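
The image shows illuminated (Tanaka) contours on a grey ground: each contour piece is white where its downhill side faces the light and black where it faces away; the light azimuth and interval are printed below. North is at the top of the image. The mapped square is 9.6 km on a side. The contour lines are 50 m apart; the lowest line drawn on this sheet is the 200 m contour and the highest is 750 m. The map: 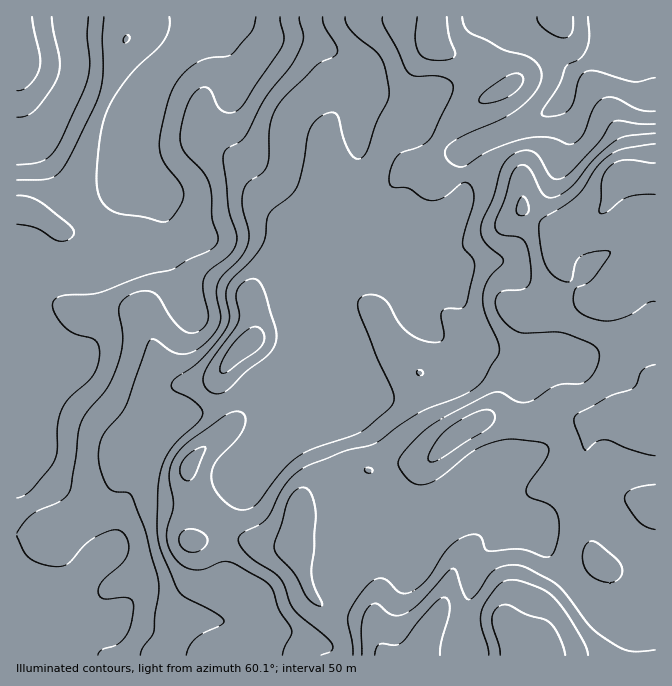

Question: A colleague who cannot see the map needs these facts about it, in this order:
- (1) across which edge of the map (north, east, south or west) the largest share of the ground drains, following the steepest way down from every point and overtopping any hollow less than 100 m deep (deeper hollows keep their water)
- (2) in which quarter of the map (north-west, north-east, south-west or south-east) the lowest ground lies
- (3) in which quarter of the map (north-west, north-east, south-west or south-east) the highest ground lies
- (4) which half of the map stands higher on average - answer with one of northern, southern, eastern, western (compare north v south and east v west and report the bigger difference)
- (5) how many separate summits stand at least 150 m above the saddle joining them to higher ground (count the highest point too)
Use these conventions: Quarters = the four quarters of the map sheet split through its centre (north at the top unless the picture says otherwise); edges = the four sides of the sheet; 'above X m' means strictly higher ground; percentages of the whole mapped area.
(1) Drainage is mainly to the north: more ground falls towards that edge than towards any other.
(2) The lowest point lies in the north-west quarter of the map.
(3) Look to the south-east quarter for the highest ground.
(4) On average the eastern half of the map is the higher ground.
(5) There is 1 summit with 150 m or more of prominence.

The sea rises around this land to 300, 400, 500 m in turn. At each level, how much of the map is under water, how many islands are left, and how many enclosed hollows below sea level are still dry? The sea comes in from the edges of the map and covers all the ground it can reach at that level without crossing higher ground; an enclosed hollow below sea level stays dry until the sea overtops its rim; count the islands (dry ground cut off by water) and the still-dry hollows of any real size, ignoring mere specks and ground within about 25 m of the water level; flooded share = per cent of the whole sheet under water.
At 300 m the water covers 16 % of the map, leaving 0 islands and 0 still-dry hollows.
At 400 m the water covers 29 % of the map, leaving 0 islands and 0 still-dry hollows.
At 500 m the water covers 56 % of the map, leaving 1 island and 0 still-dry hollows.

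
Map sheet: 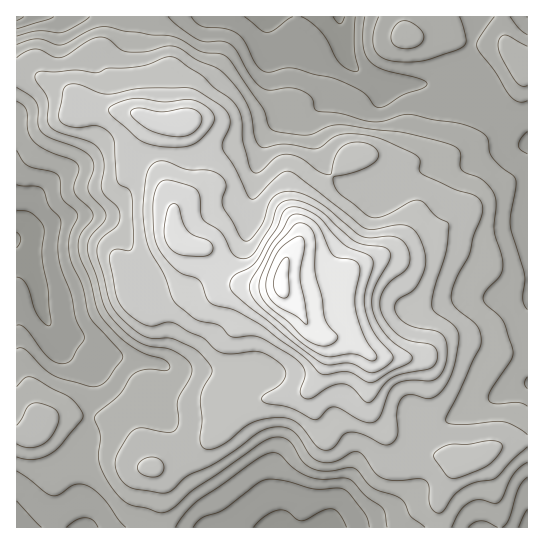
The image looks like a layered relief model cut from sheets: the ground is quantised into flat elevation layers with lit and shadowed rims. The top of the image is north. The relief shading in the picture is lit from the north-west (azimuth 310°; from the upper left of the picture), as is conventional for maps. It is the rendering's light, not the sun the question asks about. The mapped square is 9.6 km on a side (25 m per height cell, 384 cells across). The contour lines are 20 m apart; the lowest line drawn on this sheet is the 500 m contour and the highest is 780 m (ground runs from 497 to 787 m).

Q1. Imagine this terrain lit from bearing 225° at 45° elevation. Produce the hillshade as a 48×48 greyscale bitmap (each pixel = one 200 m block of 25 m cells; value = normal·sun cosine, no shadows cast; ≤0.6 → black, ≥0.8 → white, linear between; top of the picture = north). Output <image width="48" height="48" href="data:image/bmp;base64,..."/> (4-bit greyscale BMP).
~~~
<image width="48" height="48" href="data:image/bmp;base64,Qk32BAAAAAAAAHYAAAAoAAAAMAAAADAAAAABAAQAAAAAAIAEAAATCwAAEwsAABAAAAAAAAAAAAAAABEREQAiIiIAMzMzAERERABVVVUAZmZmAHd3dwCIiIgAmZmZAKqqqgC7u7sAzMzMAN3d3QDu7u4A////AKqpiaqrqqmIiZiIiJmYiZq7upq6h4qpdqqpmZq7uqqYiZiIiJmZmau7uqq5h5qoZqqpmZq8u7qYiZiIiJmZmrzMu6qpiJqoZqqpiZrMu7qYiZmIiZqru83cy6qpmZqXZrqYiZvMu6mImZmIiavMzM3cuqqqqqqXd7qZiau7qpd4mZmZmavd3LzLqZqrqpmYeLupiZqqmHZompmZmazdy6q7qZmZmIiHiLqYiJmZh3Z4mpmYmbzduYm6mIiIdmd3eKmHeJmZh3d4mpmImr3tqIq6mHd3ZmZmZph3eImZiHeJqZiJms3cmJu6h3d3dmZmVYh2Z4iIiIiJqpmZq7zLmau5dniId3ZmZodlVmeIiIiJqpmZmqu6mauoZomYd3dmZodVRWd4iIiJmZiIiJqpmaqod5qpd3d3ZnZURWeImHd4mYiIiImaqqvKiau5d3d3dnUzVniIh2eJqpmIiJq8y83bmruoZneIh2Q0aIiJmZm7u7qpmrzv7M3KiIiGVneIeFRGiIibzMzMzMuqq9//67qWREVkRXd3d0RXiZrN7tzMzLuqvf//qIhTIjRURWd2ZlRomrzv/sq8y7qqzv/6dnZCEkVVRWZmZlV5q83/7Kmru6q87/+3VmUxJGZlRFVmZmaJq87+yomruqvN//yGVnUyNndlVVZmZmeKq87tqHmqqqvN79llZ3YzV4h2Znd3d2eavN7rh4q6qqqrzbdVZ4ZVeIh2Z3iId2ibvN7ah5vKqpmJq5ZVZ4ZVeIdmd4iHdnirze7JeKzLqphmmpdVZ3VVZ3Zmd4h3Zomrzd2oec3LqYZWmpdVVVQ0VmVWd3d2VZmrvLqHi925h2RGmYdlRDIjRVVWd3dlVaqqupiIm9yXZURXmYhjIREjREVmd3ZlVqq7upmZvMuGVVVXiqlRAAE0VVVneHZlZ6q7u7u7vMqGZlZniqcgABNFZ2Z3d3ZWZ6q7zN3Mu7qGZmZniYQQATVneHd3ZlVVZ6q7vMzLq7l1VmdmeHQyNGZ4iHdmZVVWd6q7uqu6qqhlVmZVaHZUVoiIiHdmVVVWd6q7qqu6mZdVZmVFaHZVaJmZiHd2ZmZmZ6q7u8zKmYd3d2VVZ3VFaJmId3d3dmZmZqu7zNy6mqmqmHZlVlRFeIdlVVZmZmZmZrvN3cu6u7u7mHdkVVRFd2QyNFVVZmZ3d7zd3Kq8zLqph3ZURWZmdkIiRVVWZmd4iLzMupq7uYd2VERDRXd3ZkREVmZmd3d4iczLqYiIdURUMjMzRXd3d2ZmZ2Znd3eJmszKmGVVVEVUMzMyNWdmd3ZWd3d3d4iau7uphkVmZmZmVEQyNWZmZlRXmZiIiImrzKmGZWd3d3d2REQyNWZmZUWKu6qZmZq8zIdlV3h2ZmdkM0QyRnd3ZVi9zLupmaq8umZEZ3dlVmZCI0QzV3d3dmrNy7qZmZq7llQ0VnZUVmVCI0Q0Z4d3ZXvLqpiIiImpZEQ0ZmVFZmVDNVVFZ4h3ZYvLqYd4h3iXQ0RWd2VWZ2VERVVVZ4h3ZYu6mHd4dmeGQw=="/>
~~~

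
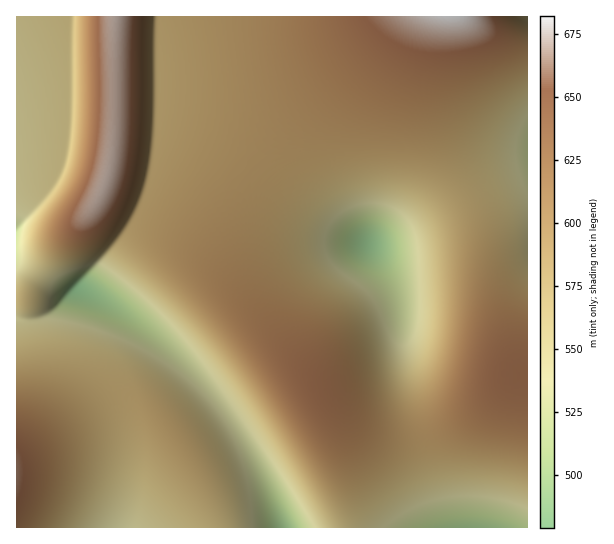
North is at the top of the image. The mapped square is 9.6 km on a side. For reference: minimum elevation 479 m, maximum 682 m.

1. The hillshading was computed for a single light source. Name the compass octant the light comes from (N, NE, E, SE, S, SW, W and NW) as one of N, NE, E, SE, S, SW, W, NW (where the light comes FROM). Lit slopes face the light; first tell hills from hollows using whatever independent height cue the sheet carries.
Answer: W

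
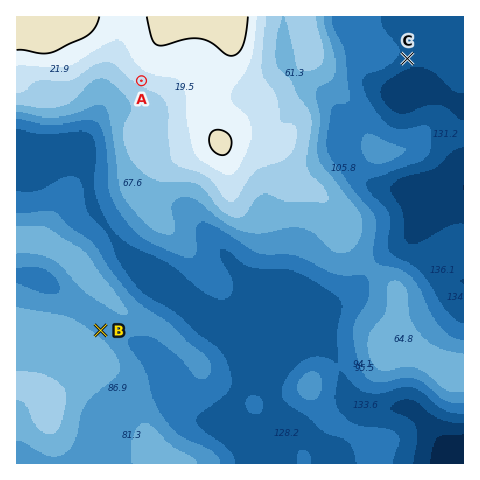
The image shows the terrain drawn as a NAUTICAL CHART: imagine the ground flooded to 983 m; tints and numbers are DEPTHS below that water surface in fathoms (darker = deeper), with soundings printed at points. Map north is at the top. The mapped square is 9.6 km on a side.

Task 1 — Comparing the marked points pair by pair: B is below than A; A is above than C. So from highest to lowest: A B C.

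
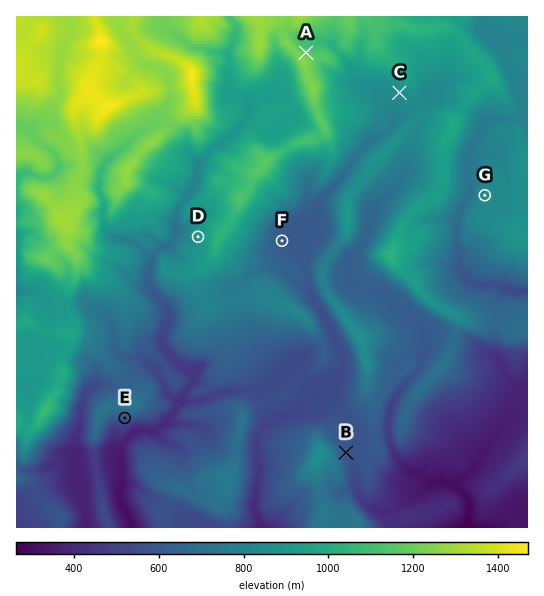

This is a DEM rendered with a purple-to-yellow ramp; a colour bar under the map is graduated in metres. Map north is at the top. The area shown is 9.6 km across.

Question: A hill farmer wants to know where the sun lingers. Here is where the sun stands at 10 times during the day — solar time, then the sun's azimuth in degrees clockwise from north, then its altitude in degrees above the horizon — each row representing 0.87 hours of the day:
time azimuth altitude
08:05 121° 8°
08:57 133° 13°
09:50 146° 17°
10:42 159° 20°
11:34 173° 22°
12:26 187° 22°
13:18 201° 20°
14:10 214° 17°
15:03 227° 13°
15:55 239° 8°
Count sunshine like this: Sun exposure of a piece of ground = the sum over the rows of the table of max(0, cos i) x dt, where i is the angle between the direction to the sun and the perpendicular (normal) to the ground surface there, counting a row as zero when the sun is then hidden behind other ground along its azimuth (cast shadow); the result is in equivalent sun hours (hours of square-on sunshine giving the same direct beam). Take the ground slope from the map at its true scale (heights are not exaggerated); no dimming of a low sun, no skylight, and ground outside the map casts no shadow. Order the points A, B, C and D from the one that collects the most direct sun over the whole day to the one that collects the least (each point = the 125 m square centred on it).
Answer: C > D > B > A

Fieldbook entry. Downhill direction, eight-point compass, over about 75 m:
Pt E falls S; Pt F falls E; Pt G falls W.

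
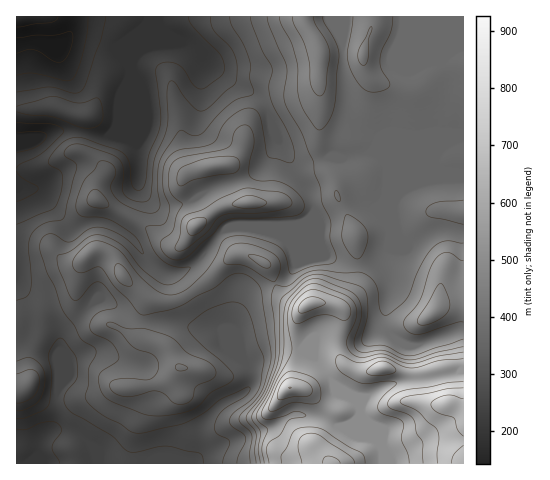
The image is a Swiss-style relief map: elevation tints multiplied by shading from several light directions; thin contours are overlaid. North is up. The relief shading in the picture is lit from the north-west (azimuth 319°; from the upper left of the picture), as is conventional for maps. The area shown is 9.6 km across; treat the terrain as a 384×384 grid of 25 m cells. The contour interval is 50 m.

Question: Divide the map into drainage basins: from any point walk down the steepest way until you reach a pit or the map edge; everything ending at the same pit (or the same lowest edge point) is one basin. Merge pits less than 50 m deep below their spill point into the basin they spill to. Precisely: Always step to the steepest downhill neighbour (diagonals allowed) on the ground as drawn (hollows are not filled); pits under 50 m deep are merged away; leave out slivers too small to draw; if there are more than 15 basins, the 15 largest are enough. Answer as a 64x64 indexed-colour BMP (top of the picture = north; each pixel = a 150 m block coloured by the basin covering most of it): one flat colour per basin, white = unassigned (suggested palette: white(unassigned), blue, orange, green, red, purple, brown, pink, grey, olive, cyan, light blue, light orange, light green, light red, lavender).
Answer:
<image width="64" height="64" href="data:image/bmp;base64,Qk12CAAAAAAAAHYAAAAoAAAAQAAAAEAAAAABAAQAAAAAAAAIAAATCwAAEwsAABAAAAAAAAAA////ALR3HwAOf/8ALKAsACgn1gC9Z5QAS1aMAMJ34wB/f38AIr28AM++FwDox64AeLv/AIrfmACWmP8A1bDFACIiIiIiIiIiIiIiIiIiIiIiIiIiIiIRERERERERERERIiIiIiIiIiIiIiIiIiIiIiIiIiIiIREREREREREREREiIiIiIiIiIiIiIiIiIiIiIiIiIiIhERERERERERERESIiIiIiIiIiIiIiIiIiIiIiIiIiIRERERERERERERERIiIiIiIiIiIiIiIiIiIiIiIiIiIREREREREREREREREiIiIiIiIiIiIiIiIiIiIiIiIiIhERERERERERERERESIiIiIiIiIiIiIiIiIiIiISIiIhERERERERERERERERIiIiIiIiIiIiIiIiIiIiERERIiEREREREREREREREREiIiIiIiIiIiIiIiIiIiERERESERERERERERERERERESIiIiIiIiIiIiIiIiIiIRERERERERERERERERERERERIiIiIiIiIiIiIiIiIiIRERERERERERERERERERERERERIiIiIiIiIiIiIiIiIhEREREREREREREREREREREREREiIiIiIiIiIiIiIiIhERERERERERERERERERERERERESIiIiIiIiIiIiIiIhERERERERERERERERERERERERERIiIiIiIiIiIiIiEREREREREREREREREREREREREREREiIiIiIiIiIiIiERERERERERERERERERERERERERERERIiIiIiIiIiIiEREREREREREREREREREREREREREREREiIiIiIiIiIiERERERERERERERERERERERERERERERESIiIiIiIiEREREREREREREREREREREREREREREREREREiIiIiIhERERERERERERERERERERERERERERERERERESIiIiIRERERERERERERERERERERERERERERERERERERIiIiIRERERERERERERERERERERERERERERERERERERESIiIRERERERERERERERERERERERERERERERERERERERERIREREREREREREREREREREREREREREREREREREREREREREREREREREREREREREREREREREREREREREREREREREREREREREREREREREREREREREREREREREREREREREREREREREREREREREREREREREREREREREREREREREREREREREREREREREREREREREREREREREREREREREREREREREREREREREREREREREREREREREREREREREREREREREREzMxERERERERERERERERERERERERERERERERERETMREzMzMzMRERERERERERERERERERERERERERERERERMzMzMzMzMzEREREREREREREREREREREREREREREREREzMzMzMzMzMxERERERERERERERERERERERERERERERETMzMzMzMzMzMRERERERERERERERERERERERERERERERMzMzMzMzMzMxEREREREREREREREREREREREREREREREzMzMzMzMzMxERERERERERERERERERERERERERERERETMzMzMzMzMRERERERERERERERERERERERERERERERERMzMzMzMzEREREREREREREREREREREREREREREREREREzMzMzMzERERERERERERERERERERERERERERERERERETMzMzMzMxERERERERERERERERERERERERERERERERERMzMzMzMzEREREREREREREREREREREREREREREREREREzMzMzMzMxERERERERERERERERERERERERERERERERETMzMzMzMxERERERERERERERERERERERERERERERERERMzMzMzMxEREREREREREREREREREREREREREREREREREzMzMzMxERERERERERERERERERERERERERERERERERETMzMzMxERERERERERERERERERERERERERERERERERERMzMzMzEREREREREREREREREREREREREREREREREREREzMzMzMxERERERERERERERERERERERERERERERERERETMzMzMzERERERERERERERERERERERERERERERERERERMzMzMzMREREREREREREREREREREREREREREREREREREzMzMxERERERERERERERERERERERERERERERERERERERERERERERERERERERERERERERERERERERERERERERERERERERERERERERERERERERERERERERERERERERERERERERERERERERERERERERERERERERERERERERERERERERERERERERERERERERERERERERERERERERERERERERERERERERERERERERERERERERERERERERERERERERERERERERERERERERERERERERERERERERERERERERERERERERERERERERERERERERERERERERERERERERERERERERERERERERERERERERERERERERERERERERERERERERERERERERERERERERERERERERERERERERERERERERERERERERERERERERERERERERERERERERERERERERERERERERERERERERERERERERERERERERERERERERERERERERERERERERERERERERERERERERERERERERERERERERERERERERERERERERERERERERERERERERERERERERERERERERER"/>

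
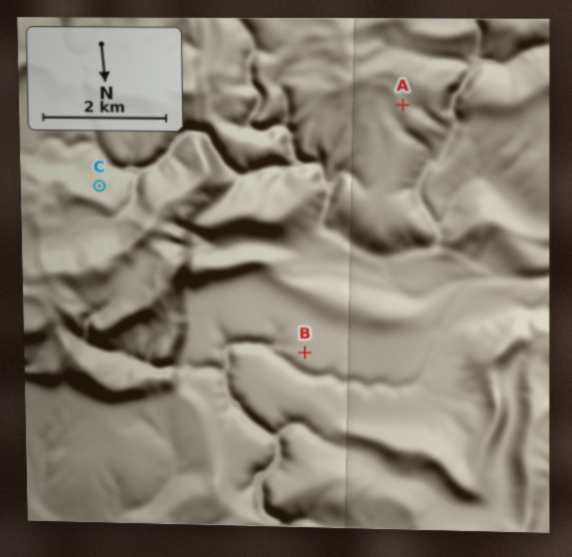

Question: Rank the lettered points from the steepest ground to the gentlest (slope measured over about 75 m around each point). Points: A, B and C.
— C A B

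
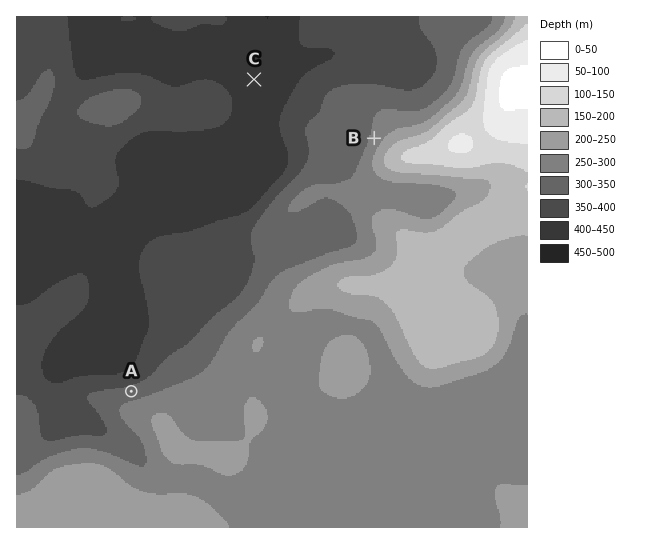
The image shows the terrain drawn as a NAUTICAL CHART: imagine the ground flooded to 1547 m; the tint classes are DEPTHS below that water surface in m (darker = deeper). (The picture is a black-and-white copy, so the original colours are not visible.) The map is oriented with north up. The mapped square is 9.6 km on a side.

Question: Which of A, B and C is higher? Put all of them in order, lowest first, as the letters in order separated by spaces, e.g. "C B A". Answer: C A B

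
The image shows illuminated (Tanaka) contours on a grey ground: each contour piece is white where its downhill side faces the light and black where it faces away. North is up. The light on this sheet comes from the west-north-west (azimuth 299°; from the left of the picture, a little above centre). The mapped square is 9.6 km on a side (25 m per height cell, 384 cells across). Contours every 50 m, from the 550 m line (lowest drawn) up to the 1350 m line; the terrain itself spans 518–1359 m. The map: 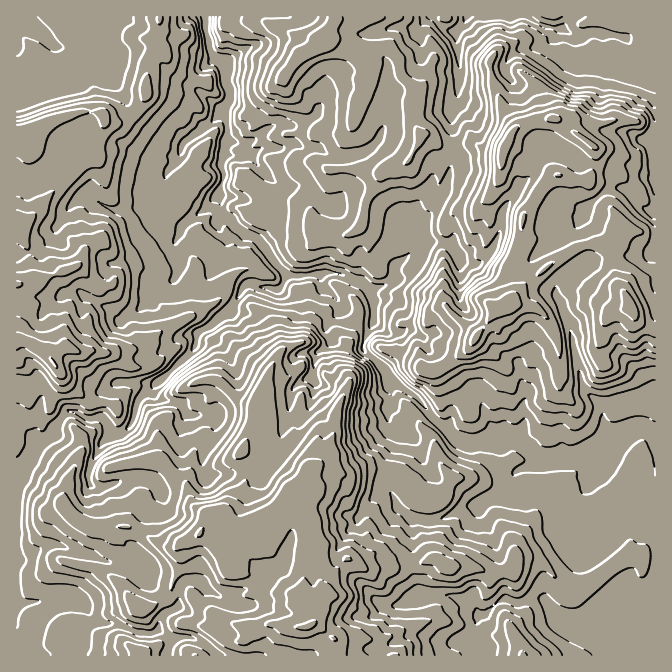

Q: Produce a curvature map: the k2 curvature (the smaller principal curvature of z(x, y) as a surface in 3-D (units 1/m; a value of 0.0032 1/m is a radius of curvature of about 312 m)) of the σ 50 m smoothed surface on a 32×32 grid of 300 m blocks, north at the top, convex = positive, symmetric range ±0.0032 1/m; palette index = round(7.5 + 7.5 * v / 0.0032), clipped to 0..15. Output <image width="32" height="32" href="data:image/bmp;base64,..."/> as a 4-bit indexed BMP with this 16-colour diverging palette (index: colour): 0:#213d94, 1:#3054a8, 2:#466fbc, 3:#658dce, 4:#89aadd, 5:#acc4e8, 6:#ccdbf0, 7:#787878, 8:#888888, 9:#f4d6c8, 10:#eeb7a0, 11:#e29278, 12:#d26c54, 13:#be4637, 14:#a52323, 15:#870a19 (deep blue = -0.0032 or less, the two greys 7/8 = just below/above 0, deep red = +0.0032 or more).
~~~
<image width="32" height="32" href="data:image/bmp;base64,Qk12AgAAAAAAAHYAAAAoAAAAIAAAACAAAAABAAQAAAAAAAACAAATCwAAEwsAABAAAAAAAAAAlD0hAKhUMAC8b0YAzo1lAN2qiQDoxKwA8NvMAHh4eACIiIgAyNb0AKC37gB4kuIAVGzSADdGvgAjI6UAGQqHAGd2Z2FAREVGZlZVVWh1d3dnhiARZ3dnhUVmZ1SGVnd3VWRpkiZERXdkI1UzI0Znd2ZVZjYiVUdnUXZERkZYd3dXhkRkZIdldmd2eXdnZnd2QyRmR3VnhXdVdYZlaGZ3djd3d1VXZ3d2NVQUVXZnd3U3hHZkZ3VndlJThURmd3d1RnEkZWJGOHh1N2Z2WHdndjdwh2dTVVSHdlhHdmZmdnZUVgZmVGh0Z1VVVRRjZUWHVEMAaEVGdVZlR0CFVGZ1VXYEVSMFRnM2dTYGdXSHY2djdDMAlmN0AoUQZlZzdwZVRURWcQdFcyaDB5ZVZGYZRWd3ZnUTVmdAQIU1hWVhVkVldUN3QEVVUmAjREVkcFZlZGM1RncGdFYzU3gHhmF3hHZEeEVmcAFiMCRnFmU1d4RWdzVnV3dBQUZkRhJkdEVVZUeFZWhlCHZ2dkFDR0VnZHRWhWcmEmZ3aGdHZwdmVoRnNCVnciVmdVdmVWcHZkdRZnR2dYcIVVdWZ1RWUmaDQ2d2dnRlBTd4VohVVWRWRXJ2d2VnGBMzRGRWdWSFVHdgd2aHZmAYNFaHVnNkZmdUMjRng3V1Bldlh1dkRVVnZXN2VESWVgeYZXdnhic0ZERFd3dldmIGd2RnZlYIB0V3d3d3dmdgUiV4Z4ZWJmRWZlZXd3ZXUJd2VlU1MxMSElVm"/>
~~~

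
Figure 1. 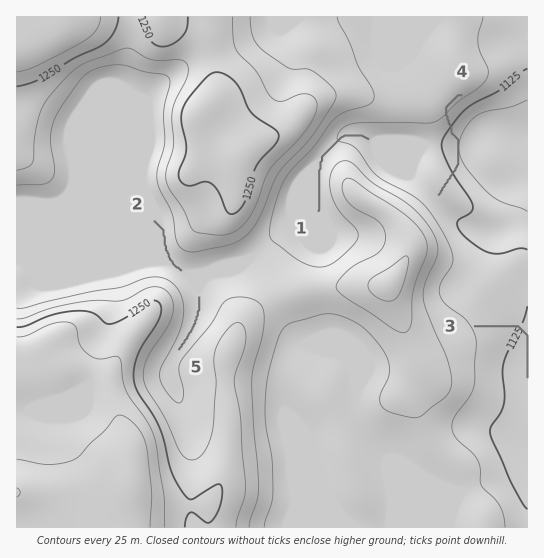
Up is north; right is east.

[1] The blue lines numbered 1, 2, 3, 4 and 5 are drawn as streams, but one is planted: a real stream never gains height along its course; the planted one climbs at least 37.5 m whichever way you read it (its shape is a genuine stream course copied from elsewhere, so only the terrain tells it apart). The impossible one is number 4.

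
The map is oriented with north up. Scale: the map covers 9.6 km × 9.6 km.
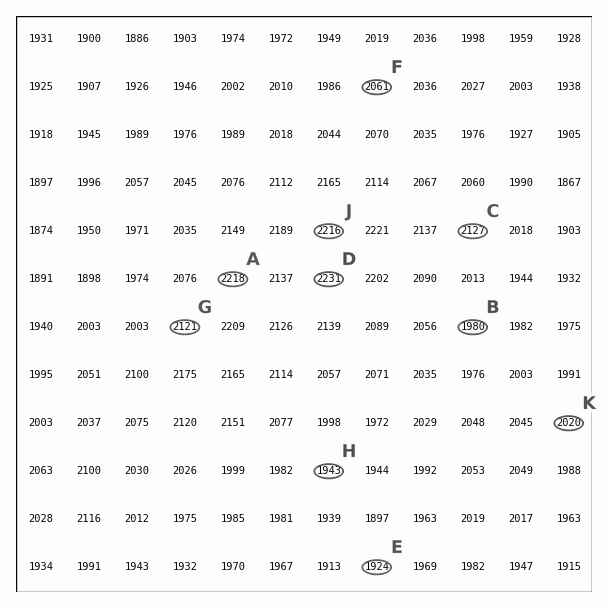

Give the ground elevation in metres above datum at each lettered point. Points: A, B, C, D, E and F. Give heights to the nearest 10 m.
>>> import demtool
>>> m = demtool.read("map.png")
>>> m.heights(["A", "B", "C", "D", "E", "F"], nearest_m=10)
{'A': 2220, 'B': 1980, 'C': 2130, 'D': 2230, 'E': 1920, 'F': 2060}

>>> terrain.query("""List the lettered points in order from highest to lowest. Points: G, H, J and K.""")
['J', 'G', 'K', 'H']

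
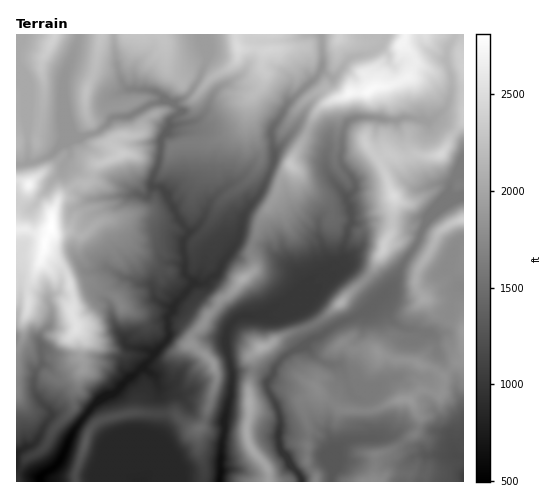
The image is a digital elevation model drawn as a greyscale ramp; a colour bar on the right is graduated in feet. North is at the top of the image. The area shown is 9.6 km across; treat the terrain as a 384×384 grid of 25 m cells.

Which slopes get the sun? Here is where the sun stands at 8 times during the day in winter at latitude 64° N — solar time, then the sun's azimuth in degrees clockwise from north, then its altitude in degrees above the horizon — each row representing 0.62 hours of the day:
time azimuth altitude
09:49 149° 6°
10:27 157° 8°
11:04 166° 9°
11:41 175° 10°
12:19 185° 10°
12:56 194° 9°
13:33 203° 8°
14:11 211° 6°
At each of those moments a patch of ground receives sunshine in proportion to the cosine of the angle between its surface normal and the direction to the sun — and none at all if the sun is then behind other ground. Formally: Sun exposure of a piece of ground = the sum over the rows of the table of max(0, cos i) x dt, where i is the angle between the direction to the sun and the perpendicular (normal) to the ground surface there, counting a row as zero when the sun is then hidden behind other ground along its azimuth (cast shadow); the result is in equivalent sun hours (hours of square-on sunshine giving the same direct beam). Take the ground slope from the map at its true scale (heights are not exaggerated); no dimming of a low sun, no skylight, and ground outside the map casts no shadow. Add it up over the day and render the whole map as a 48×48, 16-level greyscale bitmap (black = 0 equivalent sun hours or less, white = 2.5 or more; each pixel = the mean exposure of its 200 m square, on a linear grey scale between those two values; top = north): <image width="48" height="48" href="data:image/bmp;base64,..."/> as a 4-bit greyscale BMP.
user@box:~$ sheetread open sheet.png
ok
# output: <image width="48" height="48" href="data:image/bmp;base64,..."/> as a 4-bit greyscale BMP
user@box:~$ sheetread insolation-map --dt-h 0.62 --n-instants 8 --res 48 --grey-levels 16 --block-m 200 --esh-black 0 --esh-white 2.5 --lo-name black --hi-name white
<image width="48" height="48" href="data:image/bmp;base64,Qk32BAAAAAAAAHYAAAAoAAAAMAAAADAAAAABAAQAAAAAAIAEAAATCwAAEwsAABAAAAAAAAAAAAAAABEREQAiIiIAMzMzAERERABVVVUAZmZmAHd3dwCIiIgAmZmZAKqqqgC7u7sAzMzMAN3d3QDu7u4A////ADViNFRERFVEREVmMQFEEWY0IREkdmZVRX3XEVhURERERGdUVFqCAbYDIAEhMyQzR0r9UjlURERERZllR6wgAlMjNFZmZ0IjNGBMcidkREREWJh0V6MBGGZkQxABNXeFVagmlCSFRERFabmXRnISEiOHZSAAA7pVVYlzqSGrhlVnh1dzNEQ1E1ZYqXQiMyZnZomTPHAp7+3LpgBUMzd2JGV4mqupeJrKlrdVZsMAAkQzMQGINFdiRmZ4eIicy5RbmKQ6mZwQAAAAABNHNFMiVlZ2MRETiWSKqVSJqKmRAAEREjI4RDIUY0VTNERCABZkWVV5ia3+QAIjVHdGMxIxNWQ0RFVUISI0Z2dDV4uaxjAlZmq4JCJzNCIiJFaHZVdkWFhUaHVXeZY3q4mjFqqYERACRWZ4mXUgRmhUVoiap1ZCr/1AFFr+YAAomHZkEQASRGZZ///pQliTBpIAEhJbthASZSMRAAAkRYiqZrhSJXmWEAQyERAAWqcgAiAAIiIjNe/yJFVUW9piIQSlIAAAADeTAAAAA1eYY363ZzADfuxzIQBrUgAAAAA7gQABOKmGQld2hUEEd0IiIhAJtSAAAAAD/2MyI4yWRFRWUSAUUiMlQhACznMAAAAAF7dUM1ZUQ1WKdjEjERI1VBAAGvxhAAAAAYuFRXIURFaclCIiIDZmYxIQA77IQiEQAAjIVFQjRWW6cxIiSYh1UkMhAAV1QzMhAALdhDhkRVRnYTRFZnd0M0MhAAAkZmQyEQLP1RWmRERHQ0VWVndVQkMiEBE3m5ZEMhE66iF4VGRGdml2ZVVEQ0QyERRom5dWQzM0elE5dKc1ZlaYdlNFVzNTISSIqXZohFYxUzIq6xADMjJIh2VVQoVFMiR4l3h2ZSVCNTIBjwASQzQhI1d1NndFQyJ5doZ0Qld3eJQQACEQRkEyEAAiNmZVZTEmZ4iGM2ZXm7oxAHkQFFdUMAABR1Z0aGMTaJl0JFZmYgNiAIpAAVipZWUUhmZ4VHUiaJcySEREASISEiBSAAJEe6t5mGZnh0YyaqUzhId1JGiXQgACESWe7d20mHd3d3VRWUNGV7qTVorOpCAAEiITnvqEiIiHiJdBESRVWbt0ZnrPtyASARE0MRFUV3d3iIhSIFZlVZkzIiABmhE0MhAiNWh0EjRGaIhEQSdmZWMSERAAOiNEQ1cgARN3ESNEVnhTQhaHYxEQAiEACzRFQ2hAAABbZlNWZ3h2JCe7lAAAAAARJURFRFYhAAAoxHtXiIiYRYTf/oiZyXZkRERFRFZCEREAGMyGd4mbklU8///+urqYQ0RVREV1MQABr2e0VEWZmBIgF6rd3dyXVERlRDJ4dWae2IKcQ1V5qnEAAAE0e7qIZUZ1VCJoaJu5dEQo2kZ3eXYRACMRAkWGVlZndDNWWJeGVDQgO5VWmIg0IAAQE0UhVkRJljNGaJhWVDMyN6h4iIc2QgAAR0EkREM2l0RGeXdlVDNEVUQjNFQ2djAAVjN1MkMieFRGZ2ZlRERFVEVVUxAkVCEAE0ZnYg=="/>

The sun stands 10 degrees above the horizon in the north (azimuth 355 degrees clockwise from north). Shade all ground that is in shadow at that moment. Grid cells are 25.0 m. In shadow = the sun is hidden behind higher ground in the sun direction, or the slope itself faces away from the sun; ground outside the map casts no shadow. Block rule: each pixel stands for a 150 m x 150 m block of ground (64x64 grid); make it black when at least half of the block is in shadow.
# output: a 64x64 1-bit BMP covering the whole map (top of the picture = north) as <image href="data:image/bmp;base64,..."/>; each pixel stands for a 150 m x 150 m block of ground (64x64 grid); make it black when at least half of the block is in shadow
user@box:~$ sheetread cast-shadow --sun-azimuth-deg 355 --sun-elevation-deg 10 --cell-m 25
<image width="64" height="64" href="data:image/bmp;base64,Qk0+AgAAAAAAAD4AAAAoAAAAQAAAAEAAAAABAAEAAAAAAAACAAATCwAAEwsAAAIAAAAAAAAA////AAAAAAB4YAAAAMAEAHxgAATxwAAAfmAAzeHAAAA/cADcwwAAAM+4AfzDMADg578B/AAQAOT33/z8KAf8fvP//gw8D/8+8f/+HDwD//7N+fAcNAP/j4/8AAwEAA+Pv/wAzAwAAR8//gDsHAAAAT/+AfwYAAAAc/+D/DwAAABz/8f4/AASQHf/5/P8AAcAf//n4n4OAAB///HGPwIAAP/5+A4PwAAA/MP8PwPwAAD4G+A/wP8AcPwD4B/wHwDwfAfgD/APjPA8BgAP+AfM8BwEBAf4A/4wHAAAA/gA/gA8AAUB+AB+ABwAYAD4AD8AGAPgQDGAHzAQAwAAA8AfOABgIgAHwB8/AfBAAA/uj58D8AAAH+6Dj8P4AQA/jsDPwBwBAAY6AM8ADADADEAB4wAAIEAIwHPgIAAAAIDgA/xjgeADweGH/mB/4APh44A+cH/0AOHDwB8YH/wAccfg/hgf/AAzj/F/AB/0AJMP8P+AB/gAQB/gfzgBmABAP+APAAA4ACw/wAMAAPwADj+AAQBgPAAaP5ABAHAP4Bk//wEAAB/gHb//4AAHj/Ae3//wAADj+D7f//gAAD/4H2f/8AAQP7gfgH/wABj+3w/AA+gAAPxPCeAAEAYAoAODZAAgDgCAAcZyAAAOAEAAwAEAAAYAAAAAA4AQBwAAAAACACACAAAAAAAAAA=="/>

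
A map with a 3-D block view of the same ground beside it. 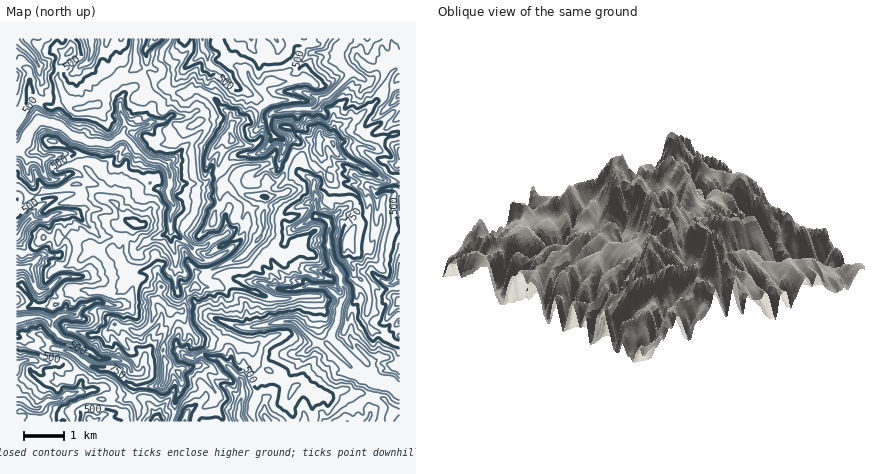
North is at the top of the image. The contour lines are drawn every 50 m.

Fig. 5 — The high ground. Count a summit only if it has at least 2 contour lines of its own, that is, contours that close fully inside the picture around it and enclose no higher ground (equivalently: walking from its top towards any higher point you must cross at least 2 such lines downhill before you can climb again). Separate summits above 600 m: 6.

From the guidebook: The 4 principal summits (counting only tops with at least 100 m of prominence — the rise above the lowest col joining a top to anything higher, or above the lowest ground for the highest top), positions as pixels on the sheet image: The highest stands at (266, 198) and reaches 1008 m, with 742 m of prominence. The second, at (320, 140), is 996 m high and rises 191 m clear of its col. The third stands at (170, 310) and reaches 984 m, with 139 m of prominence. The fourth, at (232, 140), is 971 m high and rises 127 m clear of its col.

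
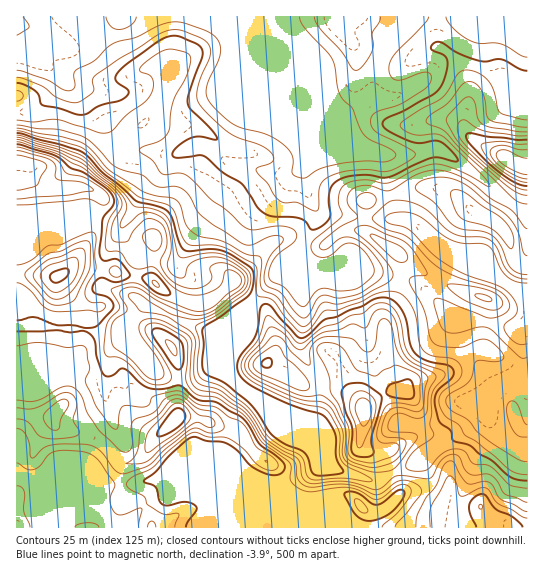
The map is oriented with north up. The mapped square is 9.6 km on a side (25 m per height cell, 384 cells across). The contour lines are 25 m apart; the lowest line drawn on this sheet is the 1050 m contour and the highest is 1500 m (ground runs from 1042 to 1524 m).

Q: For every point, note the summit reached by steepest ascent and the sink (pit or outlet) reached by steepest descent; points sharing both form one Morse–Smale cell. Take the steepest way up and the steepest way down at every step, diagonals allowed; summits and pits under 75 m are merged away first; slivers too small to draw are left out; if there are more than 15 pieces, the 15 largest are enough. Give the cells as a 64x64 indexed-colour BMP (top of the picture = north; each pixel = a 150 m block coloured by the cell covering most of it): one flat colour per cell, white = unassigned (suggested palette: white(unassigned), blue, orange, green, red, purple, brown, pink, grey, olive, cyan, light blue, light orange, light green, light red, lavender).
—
<image width="64" height="64" href="data:image/bmp;base64,Qk12CAAAAAAAAHYAAAAoAAAAQAAAAEAAAAABAAQAAAAAAAAIAAATCwAAEwsAABAAAAAAAAAA////ALR3HwAOf/8ALKAsACgn1gC9Z5QAS1aMAMJ34wB/f38AIr28AM++FwDox64AeLv/AIrfmACWmP8A1bDFABERERERERERERERERERERERERERERERERZmZmZmZmZmERERERERERERERERERERERERERERERERFmZmZmZmZmYRERERERERERERERERERERERERERERERERZmZmZmZmZhEREREREREREREREREREREREREREREREREWZmZmZmZmERERERERERERERERERERERERERERERERERZmZmZmZmYRERERERERERERERERERERERERERERERERFmZmZmZmZhERERERERERERERERERERERERERERIiEREWZmZmZmZmEREREREREREREREREREREREREREiIiIiIRZmZmZmZmYRERERERERERERERERERERERERIiIiIiIiFmZmZmZmZhEREREREREREREREREREREREREiIiIiIiIiZmZmZmZmEREREREREREREREREREREREREiIiIiIiIiImZmZmZhERERERERERERERERERERERERIiIiIiIiIiIiImZmZhERERERERERERERERERERERESIiIiIiIiIiIiIiImZhERERERERERERERERERERERESIiIiIiIiIiIiIiIiJhERERERERERERERERERERERERIiIiIiIiIiIiIiIiIiERERERERERERERERERERERERIiIiIiIiIiIiIiIiIiIRERERERERERERERERERERERIiIiIiIiIiIiIiIiIiIhERERERERERERERERERERESIiIiIiIiIiIiIiIiIiIiIRERERERERERERERERERESIiIiIiIiIiIiIiIiIiIiIRERERERERERERERERERERIiIiIiIiIiIiIiIiIiIiIRERERERERERERERERERERIiIiIiIiIiIiIiIiIiIiIhERERERERERERERERERERESIiIiIiIiIiIiIiIiIiIhERERERERERERERERERERERIiIiIiIiIiIiIiIiIiIhEREREREREREREREREREREREiIiIiIiIiIiIiIiIiIiERERERERERERVVERERERERERIiIiIiIiIiIiIiIiIiIRERERVVVVVVVVVREREREREREiIiIiIiIiIiIiIiIiIhERERFVVVVVVVVVURERERERERIiIiIiIiIiIiIiIiIhEREREVVVVVVVVVVVEREREREREiIiIiIiIiIiIiIiIRERERERVVVVVVVVVVERERERERERIiIiIiIiIiIiIiIRERERERFVVVVVVVVVURERERERERESIiIiIiIiIiIiIREREREREVVVVVVVVVVREREREREREREiIiIiIiIiIiIRERERERERVVVVVVVVVVERERERERERESIiIiIiIiIhERERERERERFVVVVVVVVVUREREREREREREiIiIiIhEREREREREREREVVVVVVVVVVRERERERERERERIhERERERERERERERERERVVVVVVVVVVERERERERERERESERERERERERERERERERFVVVVVVVVVEREREREREREREREREREREREREREREREREVVVVVVVVVURERERERERERERERERERERERERERERERERREVVVVVVURERERERERERERERERERERERERERERERERFERERFVVREEREREREREREREREREREREREREREREREREUREREREREQRERERERERERERERERERERERERERERERETREREREREREERERERERERERERERERERERERERERERETNEREREREREQRERERERERERERERERERERERERERERETM0REREREREREEREREREREREREREREREREREREREREzMzRERERERERERBEREREREREREREREREREREREREREzMzNEREREREREREQREREREREREREREREREREREREREzMzM0REREREREREREEREREREREREREREREREREREREzMzMzREREREREREREQRERERERERERERERERERERERMzMzMzNERERERERBERERERERERERERERERERMzMzMzMzMzMzM0RERERERBERERERERERERERERERETMzMzMzMzMzMzMzREREREREERERERERERERERERERMzMzMzMzMzMzMzMzNEREREREERERERERERERERERETMzMzMzMzMzMzMzMzM0REREREQREREREREREREREREzMzMzMzMzMzMzMzMzMzEUREREQREREREREREREREREzMzMRMzMzMzMzMzMzMzMREURERBEREREREREREREREzMzERERMzMzMzMzMzMzMxERFERBEREREREREREREREzMRERERERERMzMzMzMzEREREUQREREREREREREREREzERERERERERETMzMzMzMREREREREREREREREREREREREREREREREREREzMzMzMRERERERERERERERERERERERERERERERERERERMzMzMxERERERERERERERERERERERERERERERERERERETMzMzEREREREREREREREREREREREREREREREREREREREzMzMRERERERERERERERERERERERERERERERERERERERMzMxEREREREREREREREREREREREREREREREREREREREzMzERERERERERERERERERERERERERERERERERERERERMzMRERERERERERERERERERERERERERERERERERERERETERER"/>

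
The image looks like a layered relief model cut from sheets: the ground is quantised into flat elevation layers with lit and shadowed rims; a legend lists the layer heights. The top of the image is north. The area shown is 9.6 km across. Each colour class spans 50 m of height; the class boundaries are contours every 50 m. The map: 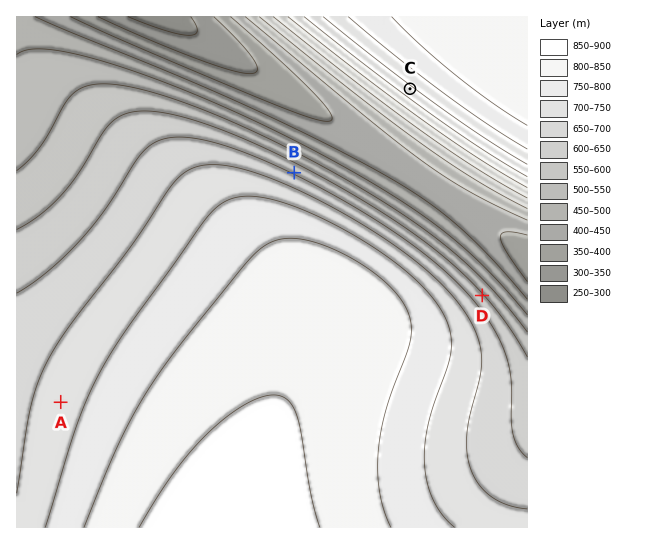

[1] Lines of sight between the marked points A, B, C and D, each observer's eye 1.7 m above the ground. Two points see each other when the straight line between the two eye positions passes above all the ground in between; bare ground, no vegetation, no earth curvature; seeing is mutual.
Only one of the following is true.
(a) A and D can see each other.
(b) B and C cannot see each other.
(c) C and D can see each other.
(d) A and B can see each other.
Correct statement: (c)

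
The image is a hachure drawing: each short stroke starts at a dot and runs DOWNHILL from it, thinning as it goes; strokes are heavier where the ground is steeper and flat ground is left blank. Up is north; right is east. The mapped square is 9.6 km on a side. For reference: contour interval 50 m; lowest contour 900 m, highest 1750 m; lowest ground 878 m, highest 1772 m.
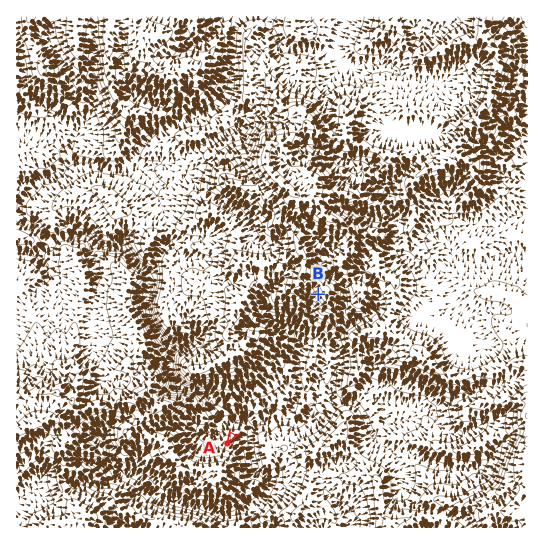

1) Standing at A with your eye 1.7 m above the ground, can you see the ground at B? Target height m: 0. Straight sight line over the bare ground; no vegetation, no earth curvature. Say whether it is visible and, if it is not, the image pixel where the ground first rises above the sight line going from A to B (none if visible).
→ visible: true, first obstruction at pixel None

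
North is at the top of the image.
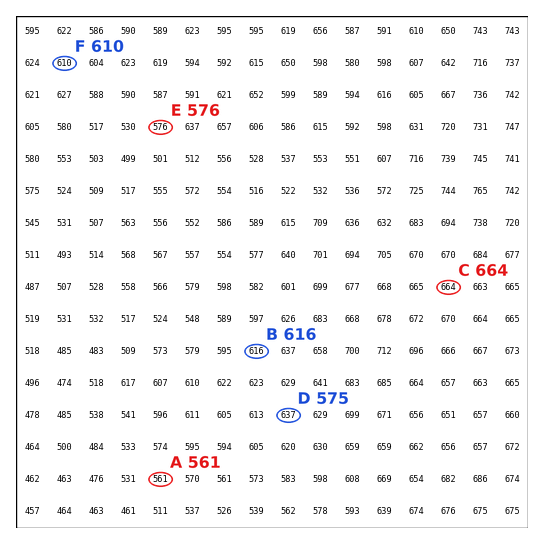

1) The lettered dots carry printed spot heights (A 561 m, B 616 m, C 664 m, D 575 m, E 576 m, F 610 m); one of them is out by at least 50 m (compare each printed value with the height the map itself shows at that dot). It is D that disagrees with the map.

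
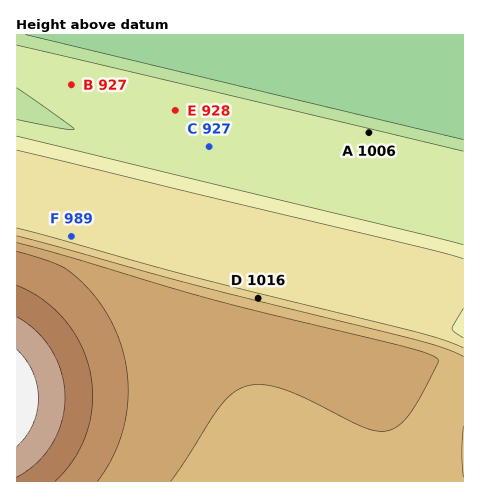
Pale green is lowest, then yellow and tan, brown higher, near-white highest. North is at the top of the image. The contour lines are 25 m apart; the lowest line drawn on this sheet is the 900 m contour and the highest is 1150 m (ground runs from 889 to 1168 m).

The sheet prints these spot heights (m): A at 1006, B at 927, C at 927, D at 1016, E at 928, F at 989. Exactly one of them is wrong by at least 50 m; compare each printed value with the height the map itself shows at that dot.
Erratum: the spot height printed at A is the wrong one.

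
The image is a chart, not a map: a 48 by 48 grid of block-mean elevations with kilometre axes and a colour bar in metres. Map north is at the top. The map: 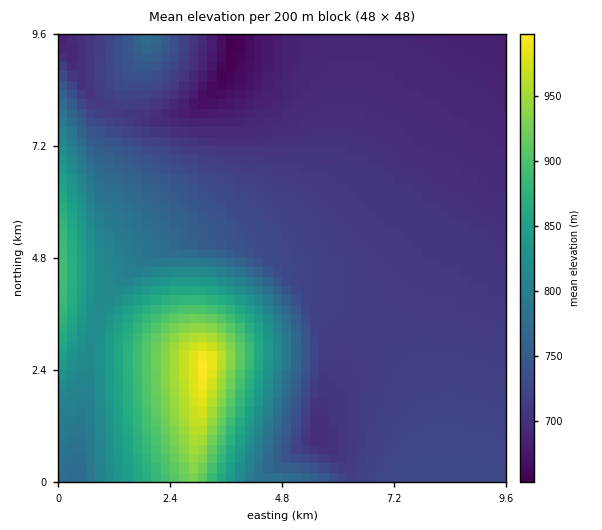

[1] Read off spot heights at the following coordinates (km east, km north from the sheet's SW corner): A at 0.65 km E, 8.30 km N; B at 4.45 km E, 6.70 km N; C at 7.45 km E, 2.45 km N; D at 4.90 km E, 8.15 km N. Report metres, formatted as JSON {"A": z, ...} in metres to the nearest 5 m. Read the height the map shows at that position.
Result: {"A": 705, "B": 715, "C": 720, "D": 690}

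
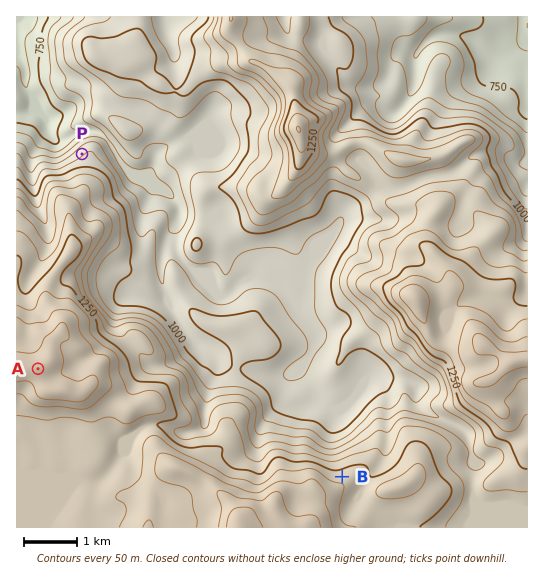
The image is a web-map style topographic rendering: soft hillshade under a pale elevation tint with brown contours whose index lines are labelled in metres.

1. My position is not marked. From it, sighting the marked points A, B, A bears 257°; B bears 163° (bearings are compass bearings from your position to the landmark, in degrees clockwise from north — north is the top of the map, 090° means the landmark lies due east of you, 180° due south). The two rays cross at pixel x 291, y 310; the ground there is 940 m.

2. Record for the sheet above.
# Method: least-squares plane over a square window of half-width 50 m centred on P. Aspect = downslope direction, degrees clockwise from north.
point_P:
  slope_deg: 14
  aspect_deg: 318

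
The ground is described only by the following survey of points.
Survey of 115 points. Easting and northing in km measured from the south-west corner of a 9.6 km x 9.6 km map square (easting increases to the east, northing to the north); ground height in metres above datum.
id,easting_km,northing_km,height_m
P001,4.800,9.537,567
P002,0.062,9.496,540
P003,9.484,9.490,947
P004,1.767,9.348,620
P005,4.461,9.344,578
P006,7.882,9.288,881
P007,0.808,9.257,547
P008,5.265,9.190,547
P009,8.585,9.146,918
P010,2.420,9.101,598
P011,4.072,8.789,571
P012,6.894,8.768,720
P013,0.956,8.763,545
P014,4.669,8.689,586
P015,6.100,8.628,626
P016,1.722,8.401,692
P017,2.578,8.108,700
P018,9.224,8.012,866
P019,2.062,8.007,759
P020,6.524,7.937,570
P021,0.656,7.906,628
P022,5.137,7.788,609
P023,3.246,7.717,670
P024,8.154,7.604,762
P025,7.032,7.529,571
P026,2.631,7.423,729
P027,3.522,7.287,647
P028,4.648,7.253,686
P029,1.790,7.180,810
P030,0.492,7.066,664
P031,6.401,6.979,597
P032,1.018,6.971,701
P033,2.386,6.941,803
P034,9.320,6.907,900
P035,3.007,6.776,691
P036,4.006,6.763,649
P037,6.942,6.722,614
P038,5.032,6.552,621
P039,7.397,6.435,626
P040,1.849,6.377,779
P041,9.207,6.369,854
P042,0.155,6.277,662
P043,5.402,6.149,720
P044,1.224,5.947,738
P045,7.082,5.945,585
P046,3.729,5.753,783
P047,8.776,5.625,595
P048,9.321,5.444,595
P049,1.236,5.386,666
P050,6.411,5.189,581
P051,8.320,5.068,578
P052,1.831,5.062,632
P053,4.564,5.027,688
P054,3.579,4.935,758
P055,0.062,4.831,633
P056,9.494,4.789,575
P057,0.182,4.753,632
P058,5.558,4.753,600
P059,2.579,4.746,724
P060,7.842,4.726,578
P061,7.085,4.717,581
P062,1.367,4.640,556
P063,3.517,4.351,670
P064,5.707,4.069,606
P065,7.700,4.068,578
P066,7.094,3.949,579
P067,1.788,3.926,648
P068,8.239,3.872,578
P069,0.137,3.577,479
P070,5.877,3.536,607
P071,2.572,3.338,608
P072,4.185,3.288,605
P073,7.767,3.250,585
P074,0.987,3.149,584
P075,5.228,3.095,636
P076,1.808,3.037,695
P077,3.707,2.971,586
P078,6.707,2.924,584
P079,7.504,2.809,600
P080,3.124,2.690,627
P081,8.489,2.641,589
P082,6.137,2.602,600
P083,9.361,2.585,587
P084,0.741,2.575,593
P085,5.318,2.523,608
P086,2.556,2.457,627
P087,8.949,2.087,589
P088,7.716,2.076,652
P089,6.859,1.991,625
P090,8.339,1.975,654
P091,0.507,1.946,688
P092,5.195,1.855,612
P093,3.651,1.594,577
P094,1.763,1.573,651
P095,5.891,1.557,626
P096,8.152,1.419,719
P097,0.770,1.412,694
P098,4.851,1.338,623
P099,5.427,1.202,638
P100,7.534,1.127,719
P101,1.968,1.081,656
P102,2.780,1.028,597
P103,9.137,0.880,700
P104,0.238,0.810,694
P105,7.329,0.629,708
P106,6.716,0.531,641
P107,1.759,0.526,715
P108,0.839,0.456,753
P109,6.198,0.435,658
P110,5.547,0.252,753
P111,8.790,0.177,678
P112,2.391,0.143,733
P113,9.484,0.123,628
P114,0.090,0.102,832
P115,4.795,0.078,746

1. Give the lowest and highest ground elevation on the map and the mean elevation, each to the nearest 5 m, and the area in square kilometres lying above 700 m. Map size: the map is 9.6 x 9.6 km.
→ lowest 475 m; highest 955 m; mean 660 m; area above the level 23.8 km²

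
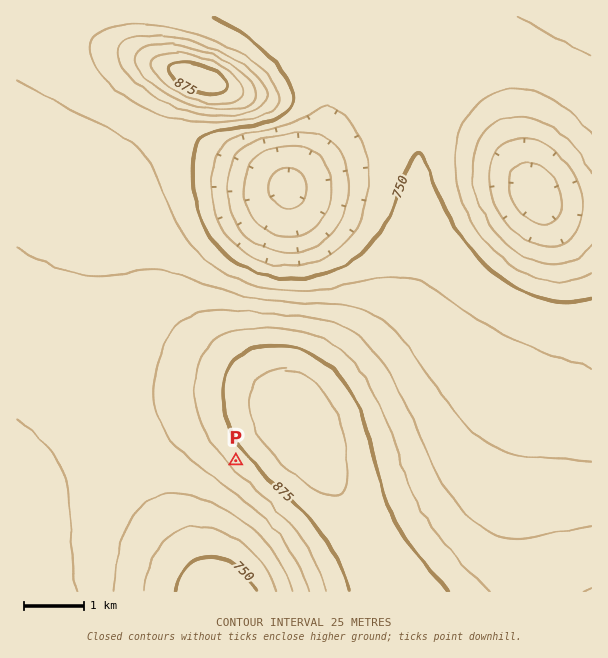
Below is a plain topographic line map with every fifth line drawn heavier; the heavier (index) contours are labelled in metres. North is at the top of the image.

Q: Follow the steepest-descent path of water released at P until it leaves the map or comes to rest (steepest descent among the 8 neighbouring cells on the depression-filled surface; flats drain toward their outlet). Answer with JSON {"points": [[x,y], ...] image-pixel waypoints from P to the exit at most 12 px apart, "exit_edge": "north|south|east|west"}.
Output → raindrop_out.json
{"points": [[236, 461], [224, 473], [212, 485], [203, 497], [203, 509], [203, 521], [203, 533], [203, 545], [203, 557], [203, 569], [209, 581], [215, 591]], "exit_edge": "south"}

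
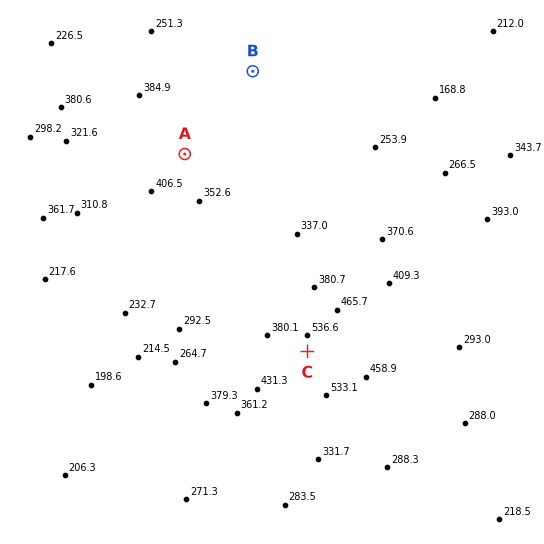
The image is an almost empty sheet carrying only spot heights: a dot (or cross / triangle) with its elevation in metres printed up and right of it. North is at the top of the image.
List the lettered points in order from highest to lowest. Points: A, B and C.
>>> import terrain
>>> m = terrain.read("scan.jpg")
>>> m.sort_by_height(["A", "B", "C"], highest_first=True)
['C', 'A', 'B']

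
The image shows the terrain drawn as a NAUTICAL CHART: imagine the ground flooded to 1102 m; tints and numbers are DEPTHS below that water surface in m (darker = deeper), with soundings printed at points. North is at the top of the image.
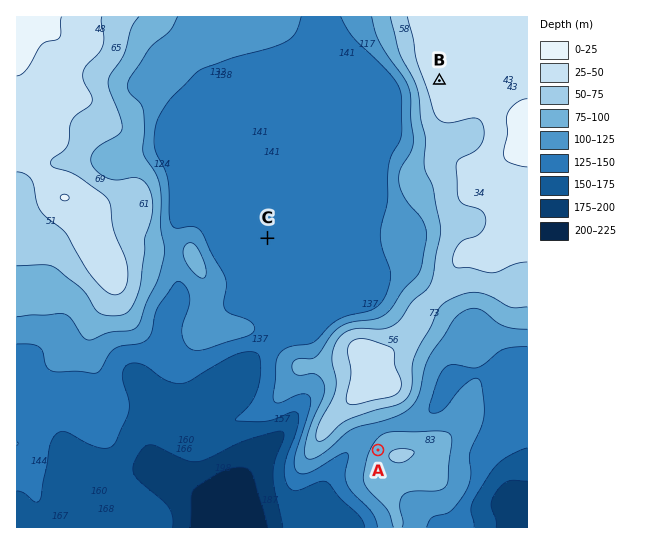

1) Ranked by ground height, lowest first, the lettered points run C A B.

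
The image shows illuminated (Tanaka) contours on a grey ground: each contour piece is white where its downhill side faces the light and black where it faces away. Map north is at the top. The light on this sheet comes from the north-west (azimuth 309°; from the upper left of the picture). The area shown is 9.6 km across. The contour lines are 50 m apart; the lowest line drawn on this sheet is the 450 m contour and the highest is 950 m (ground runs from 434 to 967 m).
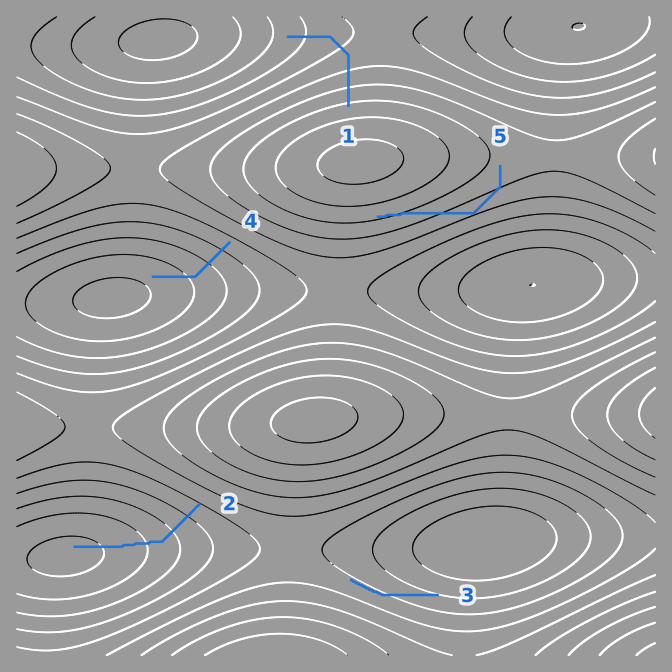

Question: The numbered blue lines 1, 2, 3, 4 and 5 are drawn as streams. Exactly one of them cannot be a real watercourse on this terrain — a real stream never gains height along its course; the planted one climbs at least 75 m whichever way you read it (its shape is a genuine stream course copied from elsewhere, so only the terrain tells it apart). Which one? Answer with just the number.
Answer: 5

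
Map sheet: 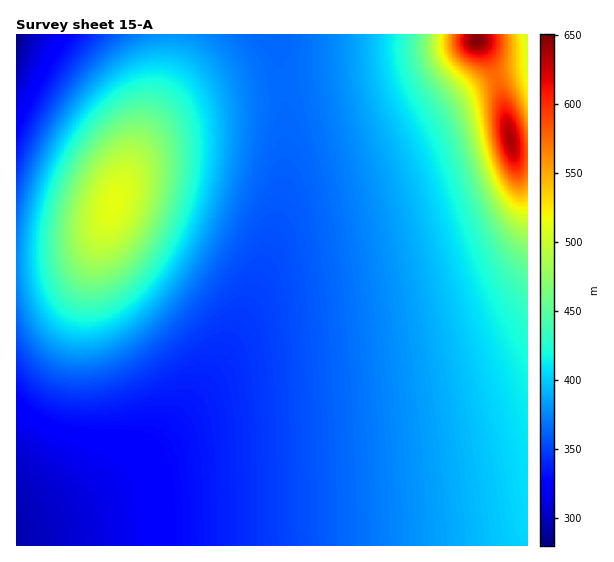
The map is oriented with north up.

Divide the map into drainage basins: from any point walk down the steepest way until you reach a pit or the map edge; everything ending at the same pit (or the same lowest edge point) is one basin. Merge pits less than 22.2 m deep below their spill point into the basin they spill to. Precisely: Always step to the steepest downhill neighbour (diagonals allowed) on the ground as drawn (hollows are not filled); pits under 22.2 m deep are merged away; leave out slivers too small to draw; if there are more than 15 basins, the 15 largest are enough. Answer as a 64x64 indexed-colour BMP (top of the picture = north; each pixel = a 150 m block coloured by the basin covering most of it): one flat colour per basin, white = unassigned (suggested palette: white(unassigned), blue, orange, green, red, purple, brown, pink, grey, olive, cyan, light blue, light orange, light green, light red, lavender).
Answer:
<image width="64" height="64" href="data:image/bmp;base64,Qk12CAAAAAAAAHYAAAAoAAAAQAAAAEAAAAABAAQAAAAAAAAIAAATCwAAEwsAABAAAAAAAAAA////ALR3HwAOf/8ALKAsACgn1gC9Z5QAS1aMAMJ34wB/f38AIr28AM++FwDox64AeLv/AIrfmACWmP8A1bDFABEREREREREREREREREREREREREREREREREREREREREREREREREREREREREREREREREREREREREREREREREREREREREREREREREREREREREREREREREREREREREREREREREREREREREREREREREREREREREREREREREREREREREREREREREREREREREREREREREREREREREREREREREREREREREREREREREREREREREREREREREREREREREREREREREREREREREREREREREREREREREREREREREREREREREREREREREREREREREREREREREREREREREREREREREREREREREREREREREREREREREREREREREREREREREREREREREREREREREREREREREREREREREREREREREREREREREREREREREREREREREREREREREREREREREREREREREREREREREREREREREREREREREREREREREREREREREREREREREREREREREREREREREREREREREREREREREREREREREREREREREREREREREREREREREREREREREREREREREREREREREREREREREREREREREREREREREREREREREREREREREREREREREREREREREREREREREREREREREREREREREREREREREREREREREREREREREREREREREREREREREREREREREREREREREREREREREREREREREREREREREREREREREREREREREREREREREREREREREREREREREREREREREREREREREREREREREREREREREREREREREREREREREREREREREREREREREREREREREREREREREREREREREREREREREREREREREREREREREREREREREREREREREREREREREREREREREREREREREREREREREREREREREREREREREREREREREREREREREREREREREREREREREREREREREREREREREREREREREREREREREREREREREREREREREREREREREREREREREREREREREREREREREREREREREREREREREREREREREREREREREREREREREREREREREREREREREREREREREREREREREREREREREREREREREREREREREREREREREREREREREREREREREREREREREREREREREREREREREREREREREREREREREREREREREREREREREREREREREREREREREREREREREREREREREREREREREREREREREREREREREREREREREREREREREREREREREREREREREREREREREREREREREREREREREREREREREREREREREREREREREREREREREREREREREREREREREREREREREREREREREREREREREREREREREREREREREREREREREREREREREREREREREREREiIRERERERERERERERERERERERERERERERERERERERESIiIiERERERERERERERERERERERERERERERERERERERIiIiIiEREREREREREREREREREREREREREREREREREREiIiIiIhERERERERERERERERERERERERERERERERERESIiIiIiIRERERERERERERERERERERERERERERERERERIiIiIiIhEREREREREREREREREREREREREREREREREREiIiIiIiIRERERERERERERERERERERERERERERERERESIiIiIiIhERERERERERERERERERERERERERERERERERIiIiIiIiIREREREREREREREREREREREREREREREREREiIiIiIiIhERERERERERERERERERERERERERERERERESIiIiIiIiERERERERERERERERERERERERERERERERERIiIiIiIiIhEREREREREREREREREREREREREREREREREiIiIiIiIiERERERERERERERERERERERERERERERERESIiIiIiIiIhERERERERERERERERERERERERERERERERIiIiIiIiIiERERERERERERERERERERERERERERERETMiIiIiIiIiIRERERERERERERERERERERERERERERERMyIiIiIiIiIiEREREREREREREREREREREREREREREREzIiIiIiIiIiIREREREREREREREREREREREREREREREzMiIiIiIiIiIiERERERERERERERERERERERERERERETMyIiIiIiIiIiIRERERERERERERERERERERERERERERMzIiIiIiIiIiIiEREREREREREREREREREREREREREREzMiIiIiIiIiIiIRERERERERERERERERERERERERERETMyIiIiIiIiIiIhERERERERERERERERERERERERERETMzIiIiIiIiIiIiIRERERERERERERERERERERERERERMzMiIiIiIiIiIiIhEREREREREREREREREREREREREREzMyIiIiIiIiIiIiEREREREREREREREREREREREREREzMzIiIiIiIiIiIiIRERERERERERERERERERERERERETMzMiIiIiIiIiIiIhERERERERERERERERERERERERETMzMyIiIiIiIiIiIiERERERERERERERERERERERERERMzMz"/>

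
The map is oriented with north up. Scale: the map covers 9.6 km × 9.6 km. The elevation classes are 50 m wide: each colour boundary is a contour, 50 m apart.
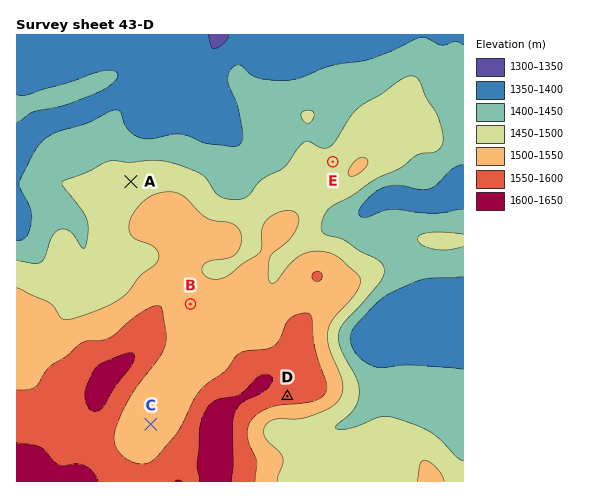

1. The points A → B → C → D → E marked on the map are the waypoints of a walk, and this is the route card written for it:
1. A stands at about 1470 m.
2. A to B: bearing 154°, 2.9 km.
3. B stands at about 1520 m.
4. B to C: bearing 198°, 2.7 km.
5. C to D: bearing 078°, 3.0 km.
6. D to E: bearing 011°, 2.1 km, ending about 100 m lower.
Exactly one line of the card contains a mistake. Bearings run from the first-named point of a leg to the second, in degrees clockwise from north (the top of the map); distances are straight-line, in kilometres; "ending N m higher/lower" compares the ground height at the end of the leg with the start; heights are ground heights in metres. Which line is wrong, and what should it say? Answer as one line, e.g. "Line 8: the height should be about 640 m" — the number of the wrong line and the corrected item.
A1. Line 6: the distance should be 5.1 km.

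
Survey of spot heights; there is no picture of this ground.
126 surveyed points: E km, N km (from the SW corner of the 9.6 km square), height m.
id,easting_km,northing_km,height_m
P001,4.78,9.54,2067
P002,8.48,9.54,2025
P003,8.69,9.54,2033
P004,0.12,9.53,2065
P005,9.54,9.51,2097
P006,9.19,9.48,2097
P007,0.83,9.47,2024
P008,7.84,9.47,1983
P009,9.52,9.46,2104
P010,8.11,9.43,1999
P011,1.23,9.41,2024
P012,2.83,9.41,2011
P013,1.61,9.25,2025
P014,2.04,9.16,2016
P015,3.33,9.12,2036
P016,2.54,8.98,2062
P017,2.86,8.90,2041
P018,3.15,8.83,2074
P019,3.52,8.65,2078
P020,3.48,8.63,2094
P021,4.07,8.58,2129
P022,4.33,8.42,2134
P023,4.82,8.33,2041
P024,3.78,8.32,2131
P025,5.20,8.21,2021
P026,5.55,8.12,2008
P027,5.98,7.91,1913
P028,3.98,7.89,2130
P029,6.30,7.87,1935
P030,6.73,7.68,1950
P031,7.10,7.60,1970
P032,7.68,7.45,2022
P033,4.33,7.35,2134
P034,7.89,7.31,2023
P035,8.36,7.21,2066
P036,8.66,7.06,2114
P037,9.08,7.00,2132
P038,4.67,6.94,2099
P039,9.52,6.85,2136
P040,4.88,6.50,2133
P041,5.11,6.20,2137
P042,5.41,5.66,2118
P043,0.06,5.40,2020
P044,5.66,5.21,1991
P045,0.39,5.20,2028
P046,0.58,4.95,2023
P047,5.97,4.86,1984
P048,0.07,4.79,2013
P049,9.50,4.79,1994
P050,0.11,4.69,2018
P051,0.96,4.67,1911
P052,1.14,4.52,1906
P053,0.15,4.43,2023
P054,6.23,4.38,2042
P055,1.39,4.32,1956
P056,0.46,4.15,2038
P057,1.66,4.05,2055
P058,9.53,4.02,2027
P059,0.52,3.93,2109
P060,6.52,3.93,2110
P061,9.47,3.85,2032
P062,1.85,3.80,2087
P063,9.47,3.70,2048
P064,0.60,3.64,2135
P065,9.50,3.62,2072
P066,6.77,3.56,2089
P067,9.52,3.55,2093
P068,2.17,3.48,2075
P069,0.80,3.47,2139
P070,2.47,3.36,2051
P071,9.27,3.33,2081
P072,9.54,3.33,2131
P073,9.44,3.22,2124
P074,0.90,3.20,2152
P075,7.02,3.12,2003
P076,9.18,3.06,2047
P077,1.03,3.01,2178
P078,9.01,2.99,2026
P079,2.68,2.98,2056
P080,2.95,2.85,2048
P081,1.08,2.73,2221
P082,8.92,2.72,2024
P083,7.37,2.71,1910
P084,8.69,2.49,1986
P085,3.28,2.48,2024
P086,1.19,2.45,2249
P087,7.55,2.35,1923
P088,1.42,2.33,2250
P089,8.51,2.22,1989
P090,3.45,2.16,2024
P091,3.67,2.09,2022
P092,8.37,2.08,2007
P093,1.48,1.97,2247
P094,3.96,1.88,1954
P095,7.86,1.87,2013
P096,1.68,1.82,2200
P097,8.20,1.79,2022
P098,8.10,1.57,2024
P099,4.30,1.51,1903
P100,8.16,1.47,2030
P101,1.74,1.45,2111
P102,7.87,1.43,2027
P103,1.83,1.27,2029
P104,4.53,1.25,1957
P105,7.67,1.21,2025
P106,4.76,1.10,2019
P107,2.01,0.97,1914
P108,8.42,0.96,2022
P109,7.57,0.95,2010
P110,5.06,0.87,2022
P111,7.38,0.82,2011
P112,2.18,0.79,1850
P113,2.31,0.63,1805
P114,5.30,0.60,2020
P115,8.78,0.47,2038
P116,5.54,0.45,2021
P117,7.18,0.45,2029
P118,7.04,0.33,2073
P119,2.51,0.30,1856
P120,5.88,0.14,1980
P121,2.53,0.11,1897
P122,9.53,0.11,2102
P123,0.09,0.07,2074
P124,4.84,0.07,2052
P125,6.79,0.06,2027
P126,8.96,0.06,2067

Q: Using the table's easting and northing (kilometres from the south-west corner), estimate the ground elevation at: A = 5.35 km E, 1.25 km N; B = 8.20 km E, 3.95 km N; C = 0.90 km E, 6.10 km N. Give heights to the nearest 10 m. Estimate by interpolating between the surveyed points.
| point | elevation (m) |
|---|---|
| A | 2030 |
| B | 1970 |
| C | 2040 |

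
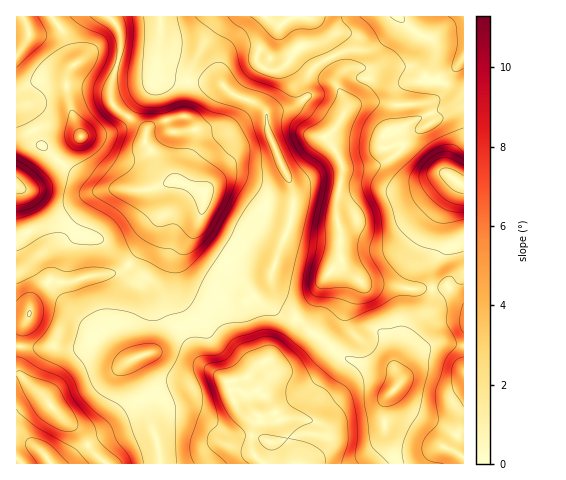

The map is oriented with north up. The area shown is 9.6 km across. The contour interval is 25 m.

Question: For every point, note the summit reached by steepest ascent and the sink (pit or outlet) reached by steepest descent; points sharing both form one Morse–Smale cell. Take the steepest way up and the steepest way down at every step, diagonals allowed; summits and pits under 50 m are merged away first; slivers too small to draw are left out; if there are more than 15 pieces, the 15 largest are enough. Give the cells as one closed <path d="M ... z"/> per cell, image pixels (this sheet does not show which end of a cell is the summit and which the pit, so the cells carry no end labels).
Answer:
<path d="M463 16l-159 1 11 5 19 41 3 6-1 14 9 19 0 9-3 8-17 19 11 13 7 16-6 33 5 63 6 10 17 11 18 0 26 5 23-2-1-20 11-18 0-32 16-34 6 2z"/><path d="M304 16l-143 0-4 55 4 6 13 4 46 3 12 10 25 10 9 7 2 21 21 47 5 16-4 29-18 48 2 34 5 6 19 7 14 14 9 5 22 19 20 8 27 5 8 9-2-15 8-16 4-21 20-19 4-20-23 1-26-5-18 0-17-11-6-10-5-63 6-33-7-16-11-14 17-18 3-8 0-9-9-19 1-14-19-40-6-9z"/><path d="M271 277l-2 7-9 9-14 9-16 0-14-5-20 23-17 8-24 23-15 5-11 6-1 8 2 7 12 22 14 38 4 15 0 11 102 1-10-15 1-24-14-14-11-25 1-5 19-3 6 10 14 11 8 17 6 5 10 30 2 13 102 0 0-3-11-29-1-25 3-10 12-13-3-9-6-5-27-5-20-8-22-19-9-5-14-14-19-7-6-11z"/><path d="M160 16l-51 1 7 8 5 14-1 16-10 32 0 11 4 8 32 24 13-8 27-6 5 4 5 14-4 17-13 28-15 6-2 3 1 25-2 4-32 47 9 9 12 7 12 17 8 31-10 18 19-18 17-8 20-23 14 5 16 0 13-8 10-10 9-33 12-27 4-18-3-21-22-49-2-23-7-7-28-12-12-10-39-2-15-3-8-5-1-19 4-22z"/><path d="M129 264l-11 9-24 2-23 7-22-1-14 16-4 7-1 9-9 22-4 34 5 8 60 58 9 14 15 15 53 0 1-12-4-15-14-38-12-22-2-13 3-4 23-9 11-14 5-9 0-6-6-13-2-12-6-11z"/><path d="M109 16l-36 0-12 10-11 6-21 2-6 13-7 5 0 57 9 7 15 27 22 21 34 25 52 1 26-9-14-15-5-11-9-11 1-13-29-21-6-7-2-16 10-32 1-16-5-14z"/><path d="M447 286l-15 2-4 20-20 19-4 21-8 16 4 18-15 20 0 30 12 32 67-1-2-7-16-8 11-11 7-21 0-115z"/><path d="M18 109l-2 1 0 76 12 6 26 27 10 5 19 14 18 2 28 24 14-19 20-32 0-27-15 4-52-1-34-25-24-23-10-22z"/><path d="M17 186l0 136 5 0 7-6 1-9 5-10 14-16 22 1 23-7 18-1 11-4 5-5-27-25-18-2-19-14-10-5-26-27z"/><path d="M26 319l-10 3 0 141 89 1-14-15-9-14-64-63-1-5 4-32z"/><path d="M248 378l-19 3-1 5 11 25 14 14-1 24 2 6 9 9 30 0-1-13-10-30-6-5-8-17-14-11z"/><path d="M460 183l-18 34 0 32-11 18 0 16 2 5 14-2 16 15 1-115z"/><path d="M186 116l-7 0-26 8-5 5-2 5 0 10 9 11 5 11 13 14 6-1 16-35 0-17-4-7z"/><path d="M279 26l-13 13-10 17 2 7 12 8 11-3 7-5 4-8 0-6-9-11z"/><path d="M71 16l-48 1 6 16 10 2 18-6z"/>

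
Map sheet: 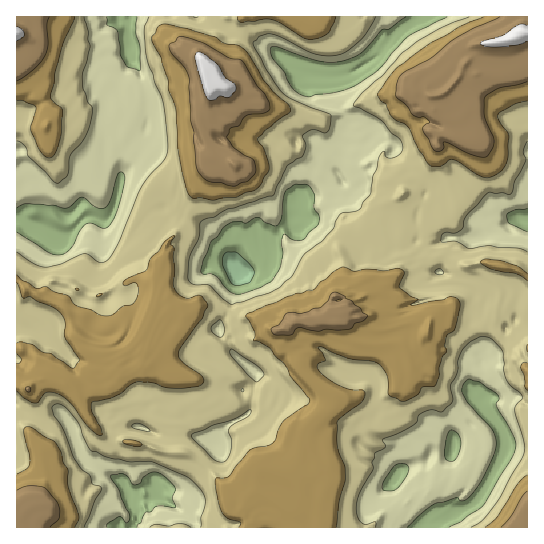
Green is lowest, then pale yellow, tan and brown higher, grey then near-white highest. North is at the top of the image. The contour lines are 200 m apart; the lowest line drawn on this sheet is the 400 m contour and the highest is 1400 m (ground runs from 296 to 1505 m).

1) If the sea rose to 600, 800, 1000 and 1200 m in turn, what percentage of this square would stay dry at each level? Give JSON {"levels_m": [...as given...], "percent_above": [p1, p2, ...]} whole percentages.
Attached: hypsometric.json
{"levels_m": [600, 800, 1000, 1200], "percent_above": [91, 69, 34, 9]}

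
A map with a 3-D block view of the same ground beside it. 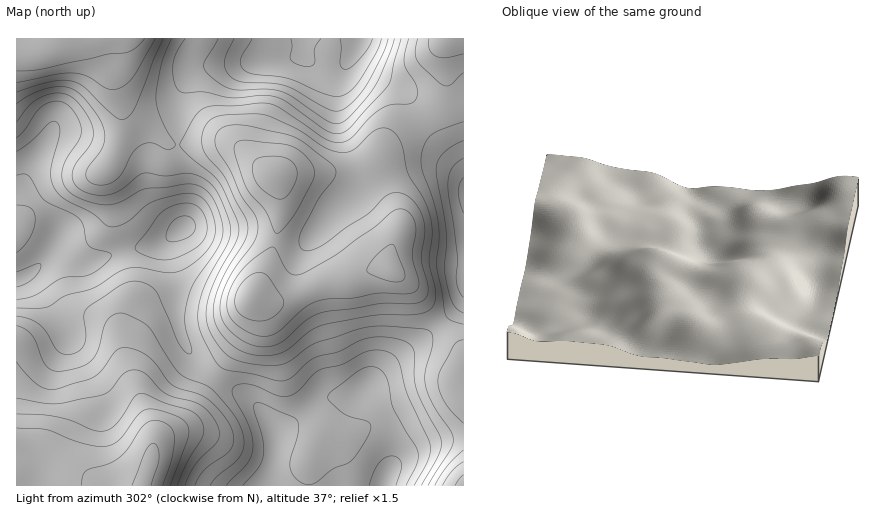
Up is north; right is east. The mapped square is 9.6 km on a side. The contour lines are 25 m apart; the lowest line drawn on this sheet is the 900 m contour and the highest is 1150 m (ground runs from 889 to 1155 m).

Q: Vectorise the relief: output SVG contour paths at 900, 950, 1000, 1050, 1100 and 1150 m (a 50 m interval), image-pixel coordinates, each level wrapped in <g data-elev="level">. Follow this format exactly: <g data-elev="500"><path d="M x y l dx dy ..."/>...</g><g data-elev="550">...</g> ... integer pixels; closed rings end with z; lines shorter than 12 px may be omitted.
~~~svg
<g data-elev="900"><path d="M17 272l19-8 4 0 1 1-2 7-6 7-7 5-9 3"/><path d="M171 242l-4-2-1-4 2-7 4-7 10-6 5 0 5 2 3 7-2 9-10 5z"/><path d="M321 39l-7 10 0 14-2 3-5 1-10-3-6-4 1-14-1-7"/><path d="M372 39l-3 8-7 9-9 10-7 3-4-1-2-4 1-16-1-9"/></g><g data-elev="950"><path d="M243 485l15-17 5-13-1-17-8-30 0-3 3-2 6 1 29 13 6 4 0 12-7 24-1 9 3 9 7 7 7 3 7-2 19-14 18-8 16-23 4-9 0-4-4-4-16-4-8-4-13-12-2-4 4-6 24-19 8-4 7-1 8 2 7 7 3 8 4 24 24 42 1 6-1 7-11 22"/><path d="M463 213l-4-12-1-10 2-8 3-5"/><path d="M17 151l15-11 17-17 6-2 4 4 1 8-8 32-1 12 4 12 9 10 27 13 15 13 7 2 14-5 18-15 8-5 26-8 14 0 8 3 7 7 5 12 2 13-1 10-7 12-12 11-14 9-13 2-28-5-11 0-11 4-23 15-29 9-18 11-9 1-22 0"/><path d="M388 39l-6 17-19 34-15 16-6 4-6 1-10-3-31-18-10-4-13-3-29-1-11-4-6-7-2-8 3-9 7-15"/></g><g data-elev="1000"><path d="M210 485l6-8 19-15 6-8 3-13-3-14-9-15-19-22-9-5-18-7-8-7-26-40-6-6-21-11-6-1-6 2-8 9-7 25-7 12-11 6-21 4-7-1-5-4-5-7-9-23-7-6-9-4"/><path d="M463 313l-6-4-4-6-7-24-2-12 2-22 0-15-10-60 2-9 4-7 10-8 11-5"/><path d="M17 122l14-18 15-9 9-2 8 0 7 3 6 5 13 18 4 8 0 7-3 11-15 21-3 11 5 10 11 6 13 2 12-2 11-5 15-13 7-2 19 3 27-2 11 4 10 9 7 10 7 18 3 10 1 8-4 12-23 43-5 17-1 14 2 10 4 11 11 20 7 8 7 3 22 3 25 6 7 1 9-4 15-14 7-5 25-6 26-13 11-2 13 0 13 3 8 4 3 4 1 6 0 22 3 14 8 18 14 26 2 8-3 14-17 29"/><path d="M401 39l-7 23-3 17-3 6-38 43-6 4-7 2-12-4-37-27-12-6-13-2-31 3-28-6-18 1-6-2-4-4-2-5-1-17 3-12 9-14"/></g><g data-elev="1050"><path d="M185 485l5-11 6-11 22-22 1-7-1-7-6-12-9-8-9-5-28-8-23-22-9-2-8 2-6 5-10 14-12 5-43 8-13-1-25-5"/><path d="M463 450l-16 16-12 19"/><path d="M253 355l16 1 12-3 10-6 20-16 14-7 51-9 42-1 9-3 6-5 3-12-7-31 3-28-2-18-6-18-16-26-8-32-4-7-5-4-7-2-7 1-7 5-15 15-6 3-7 1-15-4-30-20-33-14-13-1-30 2-10 3-5 6-4 13 2 13 21 27 11 23 10 17 2 10-4 14-17 28-9 19-4 17 0 13 5 11 10 13 12 8z"/><path d="M463 340l-5 1-5 6-13 24-2 11 2 10 5 11 18 20"/><path d="M17 92l35-11 11-1 10 1 12 7 31 29 4 2 4 0 6-4 6-9 27-67"/><path d="M418 39l-3 12 2 9 5 7 18 16 5 3 4-1 14-12"/></g><g data-elev="1100"><path d="M170 485l17-44 2-9-1-6-3-5-13-7-18-5-10 1-7 6-18 24-7 5-8 1-23-3-35-14-29-1"/><path d="M463 475l-8 10"/><path d="M260 336l9 0 8-3 27-24 15-8 10-2 24-1 25-5 29 1 9-3 3-4 0-5-7-28 4-26-2-7-3-7-8-5-10 2-18 16-38 27-37 20-7 1-5-3-15-25-6 2-14 10-11 11-8 12-6 13-1 12 3 9 6 8 12 8z"/><path d="M277 233l8-6 14-20 15-28 1-6-2-6-9-13-13-8-42-6-11 1-3 4-1 6 11 33 5 10 16 17 8 21z"/><path d="M17 71l23-2 68-15 18-1 10-5 9-9"/></g><g data-elev="1150"><path d="M151 485l8-28-1-9-3-4-2-1-3 2-5 7-13 33"/></g>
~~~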